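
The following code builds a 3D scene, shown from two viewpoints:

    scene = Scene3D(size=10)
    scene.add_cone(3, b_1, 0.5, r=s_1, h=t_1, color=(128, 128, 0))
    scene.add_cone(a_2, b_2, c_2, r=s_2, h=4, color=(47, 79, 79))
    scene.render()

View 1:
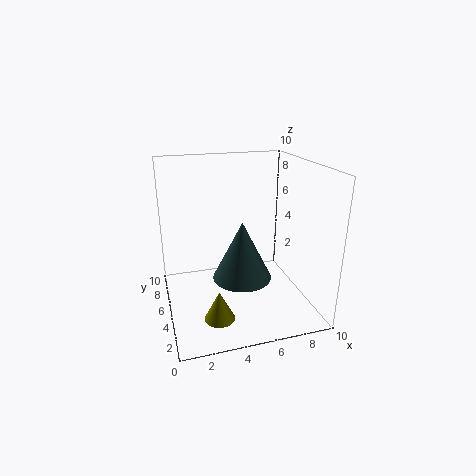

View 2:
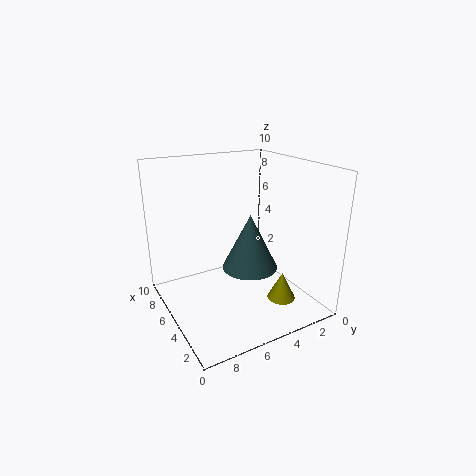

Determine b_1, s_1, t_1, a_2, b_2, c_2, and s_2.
b_1 = 2.5
s_1 = 1
t_1 = 2
a_2 = 5
b_2 = 4
c_2 = 2.5
s_2 = 2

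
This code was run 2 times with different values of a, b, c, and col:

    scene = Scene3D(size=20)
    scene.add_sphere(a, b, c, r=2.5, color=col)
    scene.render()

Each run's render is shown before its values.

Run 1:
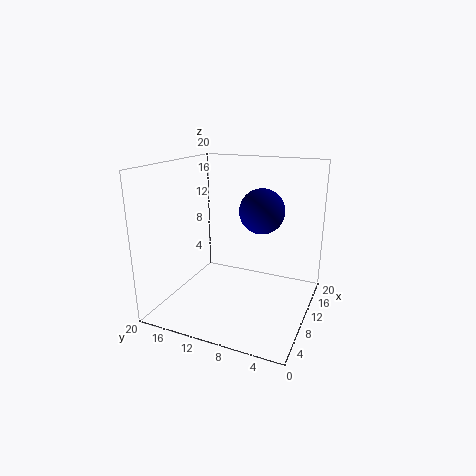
a = 4; b = 4.5; c = 16; col = 'navy'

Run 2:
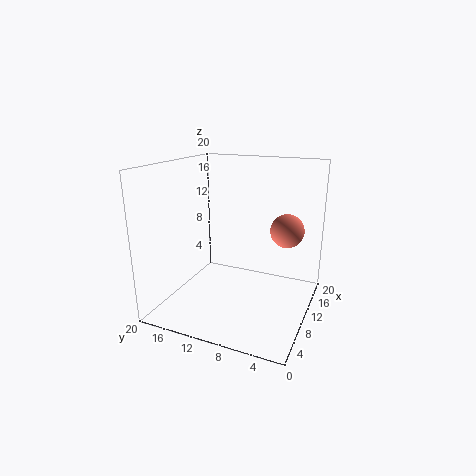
a = 15.5; b = 4.5; c = 10; col = 'salmon'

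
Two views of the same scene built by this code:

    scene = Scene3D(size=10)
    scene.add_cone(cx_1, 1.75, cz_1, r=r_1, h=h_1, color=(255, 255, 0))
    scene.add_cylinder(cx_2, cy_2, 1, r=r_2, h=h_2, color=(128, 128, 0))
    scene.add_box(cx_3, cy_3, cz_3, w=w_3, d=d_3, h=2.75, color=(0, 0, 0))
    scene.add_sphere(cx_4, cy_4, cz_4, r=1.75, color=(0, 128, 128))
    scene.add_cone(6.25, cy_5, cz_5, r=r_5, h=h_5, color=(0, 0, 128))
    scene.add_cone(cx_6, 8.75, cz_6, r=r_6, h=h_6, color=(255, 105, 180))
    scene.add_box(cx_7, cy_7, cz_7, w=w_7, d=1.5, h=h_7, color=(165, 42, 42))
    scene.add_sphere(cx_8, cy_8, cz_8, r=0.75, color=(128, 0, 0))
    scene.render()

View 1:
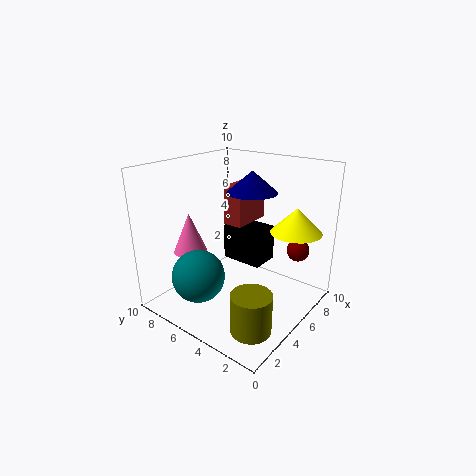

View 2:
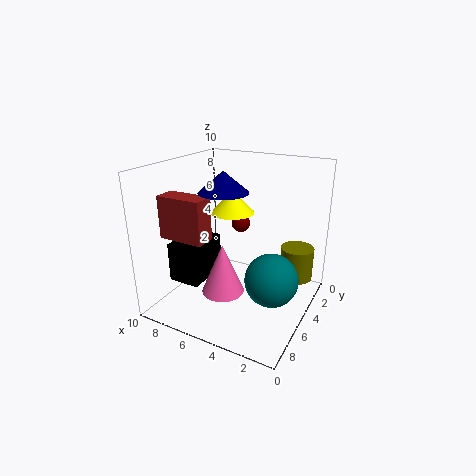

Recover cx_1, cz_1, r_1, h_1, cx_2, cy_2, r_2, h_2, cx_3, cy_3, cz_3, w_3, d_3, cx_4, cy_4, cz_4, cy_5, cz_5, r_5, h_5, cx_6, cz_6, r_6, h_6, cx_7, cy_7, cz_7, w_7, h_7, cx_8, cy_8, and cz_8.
cx_1 = 7.25; cz_1 = 5.5; r_1 = 1.75; h_1 = 1.75; cx_2 = 1.75; cy_2 = 1.5; r_2 = 1.25; h_2 = 2.5; cx_3 = 6.75; cy_3 = 4.5; cz_3 = 2; w_3 = 2.25; d_3 = 3.25; cx_4 = 2; cy_4 = 6; cz_4 = 3; cy_5 = 4.75; cz_5 = 8; r_5 = 1.75; h_5 = 1.5; cx_6 = 4; cz_6 = 3.25; r_6 = 1.25; h_6 = 3; cx_7 = 6.5; cy_7 = 6; cz_7 = 5; w_7 = 3.25; h_7 = 3; cx_8 = 6.75; cy_8 = 1.25; cz_8 = 4.5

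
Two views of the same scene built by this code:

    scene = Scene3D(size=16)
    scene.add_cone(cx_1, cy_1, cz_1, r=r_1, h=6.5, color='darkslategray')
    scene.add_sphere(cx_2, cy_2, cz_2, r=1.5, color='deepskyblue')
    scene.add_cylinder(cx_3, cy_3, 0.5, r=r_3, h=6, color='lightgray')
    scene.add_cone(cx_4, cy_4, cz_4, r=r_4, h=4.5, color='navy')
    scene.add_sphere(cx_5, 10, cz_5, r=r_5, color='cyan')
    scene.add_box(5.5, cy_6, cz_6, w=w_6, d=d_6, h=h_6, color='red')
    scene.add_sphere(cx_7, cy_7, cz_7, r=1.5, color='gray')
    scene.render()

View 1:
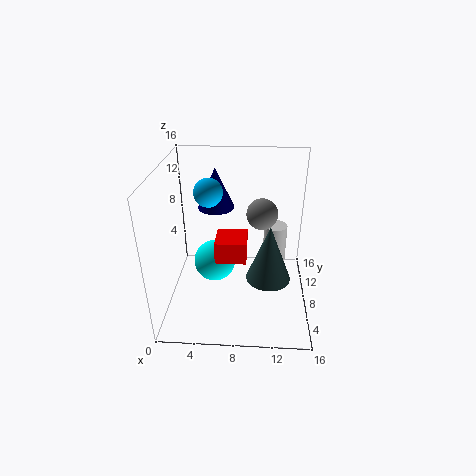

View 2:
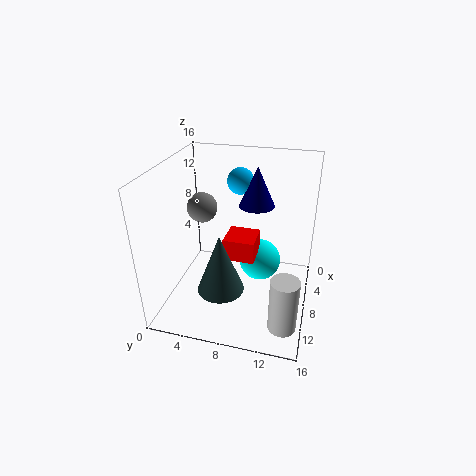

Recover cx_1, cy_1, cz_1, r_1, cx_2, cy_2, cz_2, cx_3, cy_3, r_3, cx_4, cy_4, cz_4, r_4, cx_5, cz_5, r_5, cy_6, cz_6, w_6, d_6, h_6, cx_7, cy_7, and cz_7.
cx_1 = 11.5
cy_1 = 7
cz_1 = 3.5
r_1 = 2.5
cx_2 = 5
cy_2 = 7.5
cz_2 = 13.5
cx_3 = 12.5
cy_3 = 14
r_3 = 1.5
cx_4 = 5.5
cy_4 = 9.5
cz_4 = 11
r_4 = 2
cx_5 = 5
cz_5 = 3.5
r_5 = 2.5
cy_6 = 6.5
cz_6 = 5.5
w_6 = 3.5
d_6 = 3.5
h_6 = 2.5
cx_7 = 10.5
cy_7 = 5
cz_7 = 12.5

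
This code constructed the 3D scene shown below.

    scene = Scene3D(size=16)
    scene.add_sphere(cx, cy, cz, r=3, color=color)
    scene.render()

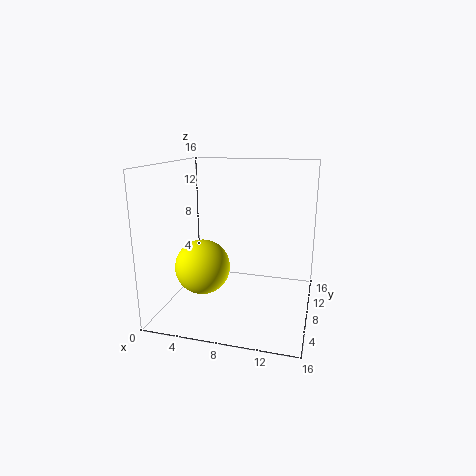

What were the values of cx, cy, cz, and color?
cx = 4.5, cy = 6, cz = 5, color = 'yellow'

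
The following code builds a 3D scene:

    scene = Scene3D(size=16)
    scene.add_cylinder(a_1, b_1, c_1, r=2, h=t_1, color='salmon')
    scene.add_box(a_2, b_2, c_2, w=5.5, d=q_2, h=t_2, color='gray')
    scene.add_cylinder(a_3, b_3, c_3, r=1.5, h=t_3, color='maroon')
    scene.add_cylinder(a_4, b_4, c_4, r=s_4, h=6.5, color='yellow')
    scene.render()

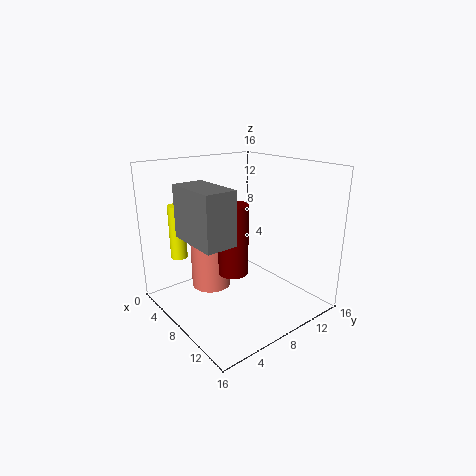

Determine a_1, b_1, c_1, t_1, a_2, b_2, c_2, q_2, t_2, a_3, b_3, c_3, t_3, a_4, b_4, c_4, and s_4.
a_1 = 8.5, b_1 = 4, c_1 = 4, t_1 = 7.5, a_2 = 8, b_2 = 0.5, c_2 = 10, q_2 = 3, t_2 = 5, a_3 = 11, b_3 = 5, c_3 = 6, t_3 = 7, a_4 = 1.5, b_4 = 4, c_4 = 4.5, s_4 = 1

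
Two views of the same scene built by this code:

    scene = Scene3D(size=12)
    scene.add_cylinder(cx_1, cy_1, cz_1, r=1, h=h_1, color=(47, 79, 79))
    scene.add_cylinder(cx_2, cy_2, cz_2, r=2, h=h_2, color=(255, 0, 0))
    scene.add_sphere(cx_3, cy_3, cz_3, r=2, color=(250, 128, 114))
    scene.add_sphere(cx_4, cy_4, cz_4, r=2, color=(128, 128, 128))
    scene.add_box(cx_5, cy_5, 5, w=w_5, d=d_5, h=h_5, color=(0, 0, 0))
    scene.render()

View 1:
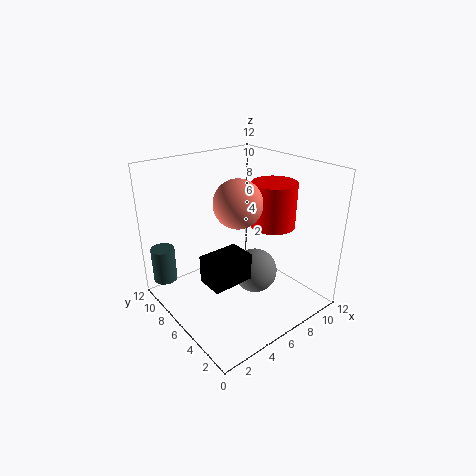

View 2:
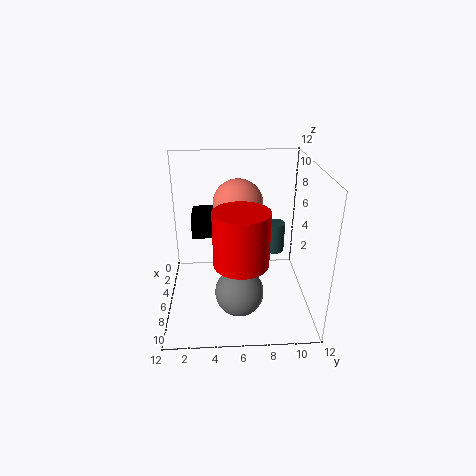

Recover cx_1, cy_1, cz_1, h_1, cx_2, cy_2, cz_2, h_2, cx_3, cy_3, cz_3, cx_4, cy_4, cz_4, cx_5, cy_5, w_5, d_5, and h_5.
cx_1 = 1; cy_1 = 10; cz_1 = 2; h_1 = 3; cx_2 = 10; cy_2 = 6; cz_2 = 6; h_2 = 4; cx_3 = 6; cy_3 = 6; cz_3 = 9; cx_4 = 8; cy_4 = 6; cz_4 = 2; cx_5 = 1; cy_5 = 2; w_5 = 3; d_5 = 2; h_5 = 2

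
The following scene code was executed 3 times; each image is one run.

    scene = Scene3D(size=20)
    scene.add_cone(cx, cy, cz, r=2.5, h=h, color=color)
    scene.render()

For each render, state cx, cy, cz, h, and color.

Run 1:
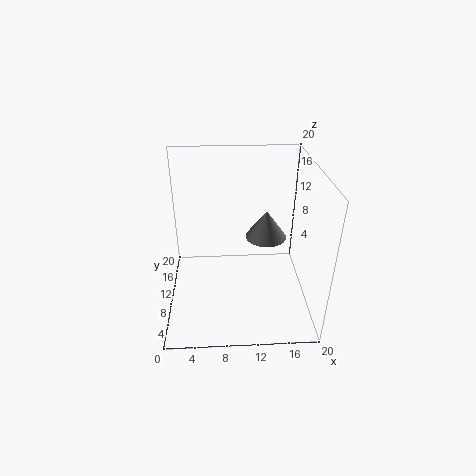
cx = 13.25, cy = 6.25, cz = 12.5, h = 3.5, color = 'gray'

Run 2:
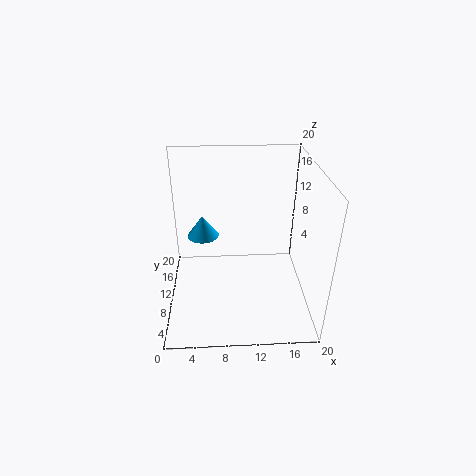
cx = 4.75, cy = 16.75, cz = 6.5, h = 3.5, color = 'deepskyblue'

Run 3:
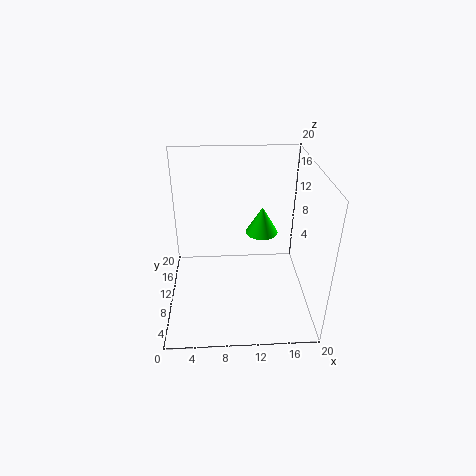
cx = 14, cy = 15.25, cz = 7.75, h = 4.25, color = 'lime'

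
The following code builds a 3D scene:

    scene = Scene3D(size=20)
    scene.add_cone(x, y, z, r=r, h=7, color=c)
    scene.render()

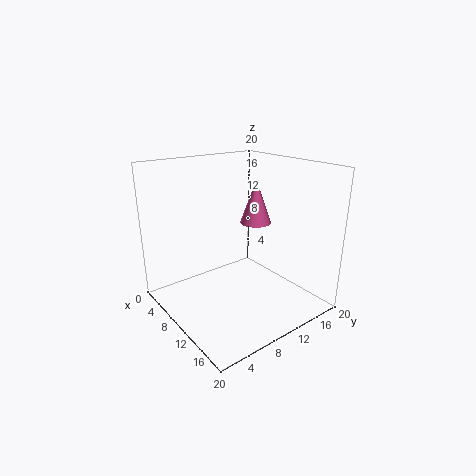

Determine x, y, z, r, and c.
x = 5.5; y = 17; z = 9.5; r = 2.5; c = 'hotpink'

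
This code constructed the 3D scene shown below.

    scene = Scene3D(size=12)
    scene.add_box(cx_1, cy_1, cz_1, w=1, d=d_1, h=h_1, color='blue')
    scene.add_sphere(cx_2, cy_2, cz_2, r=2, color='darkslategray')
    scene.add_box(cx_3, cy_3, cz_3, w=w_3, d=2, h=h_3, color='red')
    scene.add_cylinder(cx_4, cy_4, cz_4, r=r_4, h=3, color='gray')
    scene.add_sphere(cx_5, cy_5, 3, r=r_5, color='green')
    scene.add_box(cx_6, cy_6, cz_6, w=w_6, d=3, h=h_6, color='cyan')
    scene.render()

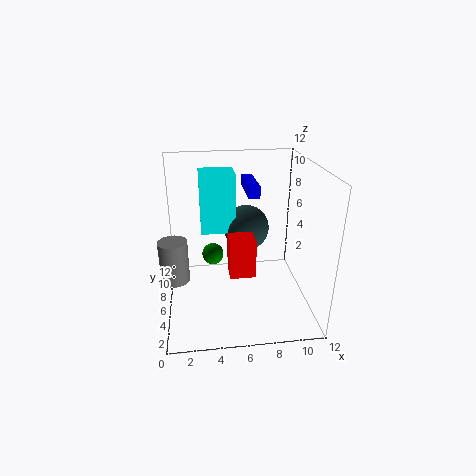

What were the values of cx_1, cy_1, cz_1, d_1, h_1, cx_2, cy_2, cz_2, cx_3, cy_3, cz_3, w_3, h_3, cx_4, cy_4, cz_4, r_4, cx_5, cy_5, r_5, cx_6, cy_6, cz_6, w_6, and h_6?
cx_1 = 7, cy_1 = 7, cz_1 = 9, d_1 = 4, h_1 = 1, cx_2 = 7, cy_2 = 8, cz_2 = 6, cx_3 = 5, cy_3 = 3, cz_3 = 4, w_3 = 2, h_3 = 3, cx_4 = 1, cy_4 = 2, cz_4 = 5, r_4 = 1, cx_5 = 4, cy_5 = 9, r_5 = 1, cx_6 = 3, cy_6 = 7, cz_6 = 6, w_6 = 3, h_6 = 5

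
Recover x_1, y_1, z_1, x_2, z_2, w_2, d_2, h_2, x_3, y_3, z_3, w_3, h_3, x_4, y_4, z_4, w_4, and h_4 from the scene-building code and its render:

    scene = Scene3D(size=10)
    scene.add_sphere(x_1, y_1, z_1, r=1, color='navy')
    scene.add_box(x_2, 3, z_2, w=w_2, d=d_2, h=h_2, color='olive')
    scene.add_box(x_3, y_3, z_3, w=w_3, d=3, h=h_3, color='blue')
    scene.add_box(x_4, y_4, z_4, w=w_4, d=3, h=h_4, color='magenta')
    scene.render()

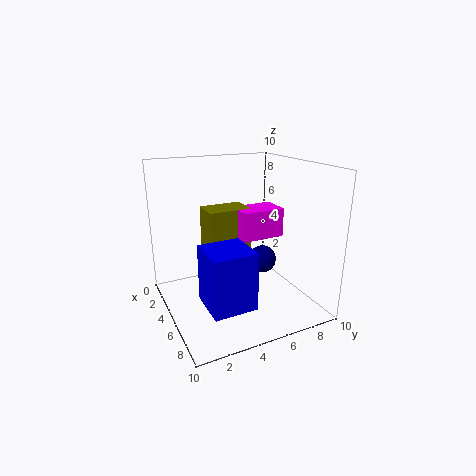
x_1 = 5; y_1 = 7; z_1 = 3; x_2 = 3; z_2 = 4; w_2 = 2; d_2 = 3; h_2 = 3; x_3 = 5; y_3 = 2; z_3 = 1; w_3 = 3; h_3 = 4; x_4 = 4; y_4 = 5; z_4 = 5; w_4 = 2; h_4 = 2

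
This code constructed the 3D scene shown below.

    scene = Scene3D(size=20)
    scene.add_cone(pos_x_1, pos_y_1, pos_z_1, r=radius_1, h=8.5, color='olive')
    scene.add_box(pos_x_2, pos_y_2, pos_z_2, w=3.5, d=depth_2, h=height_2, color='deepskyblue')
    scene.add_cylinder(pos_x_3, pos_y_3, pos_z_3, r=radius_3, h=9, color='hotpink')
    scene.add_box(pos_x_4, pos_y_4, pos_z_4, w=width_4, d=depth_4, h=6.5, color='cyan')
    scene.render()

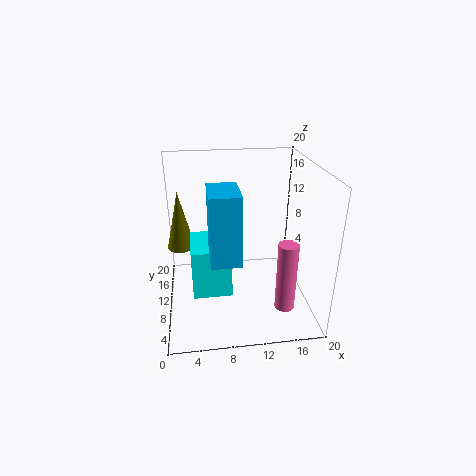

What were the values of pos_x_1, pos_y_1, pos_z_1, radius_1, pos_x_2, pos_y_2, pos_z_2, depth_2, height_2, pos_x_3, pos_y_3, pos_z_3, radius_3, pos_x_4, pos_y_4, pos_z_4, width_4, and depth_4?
pos_x_1 = 2, pos_y_1 = 13.75, pos_z_1 = 7.25, radius_1 = 2, pos_x_2 = 5.75, pos_y_2 = 1, pos_z_2 = 11, depth_2 = 5.25, height_2 = 8.25, pos_x_3 = 15, pos_y_3 = 2.75, pos_z_3 = 3.5, radius_3 = 1.25, pos_x_4 = 3.5, pos_y_4 = 4.5, pos_z_4 = 4.5, width_4 = 5, depth_4 = 6.25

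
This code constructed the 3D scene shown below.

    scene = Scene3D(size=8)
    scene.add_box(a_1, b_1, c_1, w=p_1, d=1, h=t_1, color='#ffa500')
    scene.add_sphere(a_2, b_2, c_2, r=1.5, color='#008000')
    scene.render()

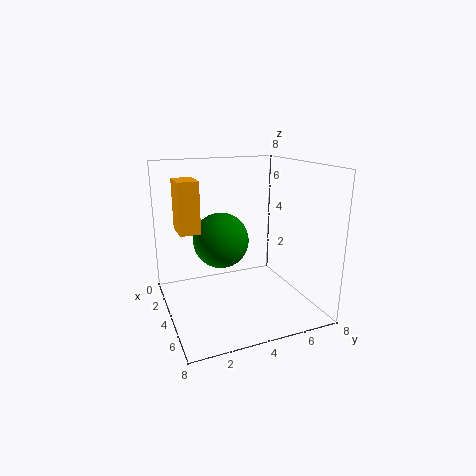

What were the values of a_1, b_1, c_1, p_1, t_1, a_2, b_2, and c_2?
a_1 = 4; b_1 = 0.5; c_1 = 5; p_1 = 1.5; t_1 = 2.5; a_2 = 4; b_2 = 3; c_2 = 4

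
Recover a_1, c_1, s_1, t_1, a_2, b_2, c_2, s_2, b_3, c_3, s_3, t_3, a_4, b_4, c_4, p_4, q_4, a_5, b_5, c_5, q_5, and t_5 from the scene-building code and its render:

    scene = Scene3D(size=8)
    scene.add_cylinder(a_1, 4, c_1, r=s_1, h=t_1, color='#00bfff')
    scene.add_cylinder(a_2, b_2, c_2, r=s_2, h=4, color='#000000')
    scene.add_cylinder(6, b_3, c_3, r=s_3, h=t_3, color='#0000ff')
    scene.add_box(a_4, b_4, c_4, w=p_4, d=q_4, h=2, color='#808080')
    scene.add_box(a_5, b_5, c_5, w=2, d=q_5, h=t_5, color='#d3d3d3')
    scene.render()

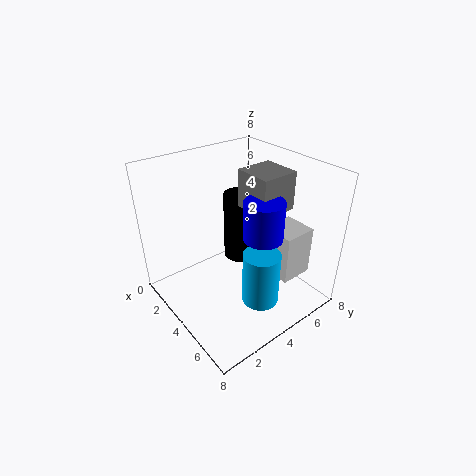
a_1 = 6
c_1 = 1
s_1 = 1
t_1 = 3
a_2 = 3
b_2 = 5
c_2 = 2
s_2 = 1
b_3 = 4
c_3 = 5
s_3 = 1
t_3 = 2
a_4 = 4
b_4 = 4
c_4 = 6
p_4 = 2
q_4 = 2
a_5 = 4
b_5 = 6
c_5 = 1
q_5 = 2
t_5 = 3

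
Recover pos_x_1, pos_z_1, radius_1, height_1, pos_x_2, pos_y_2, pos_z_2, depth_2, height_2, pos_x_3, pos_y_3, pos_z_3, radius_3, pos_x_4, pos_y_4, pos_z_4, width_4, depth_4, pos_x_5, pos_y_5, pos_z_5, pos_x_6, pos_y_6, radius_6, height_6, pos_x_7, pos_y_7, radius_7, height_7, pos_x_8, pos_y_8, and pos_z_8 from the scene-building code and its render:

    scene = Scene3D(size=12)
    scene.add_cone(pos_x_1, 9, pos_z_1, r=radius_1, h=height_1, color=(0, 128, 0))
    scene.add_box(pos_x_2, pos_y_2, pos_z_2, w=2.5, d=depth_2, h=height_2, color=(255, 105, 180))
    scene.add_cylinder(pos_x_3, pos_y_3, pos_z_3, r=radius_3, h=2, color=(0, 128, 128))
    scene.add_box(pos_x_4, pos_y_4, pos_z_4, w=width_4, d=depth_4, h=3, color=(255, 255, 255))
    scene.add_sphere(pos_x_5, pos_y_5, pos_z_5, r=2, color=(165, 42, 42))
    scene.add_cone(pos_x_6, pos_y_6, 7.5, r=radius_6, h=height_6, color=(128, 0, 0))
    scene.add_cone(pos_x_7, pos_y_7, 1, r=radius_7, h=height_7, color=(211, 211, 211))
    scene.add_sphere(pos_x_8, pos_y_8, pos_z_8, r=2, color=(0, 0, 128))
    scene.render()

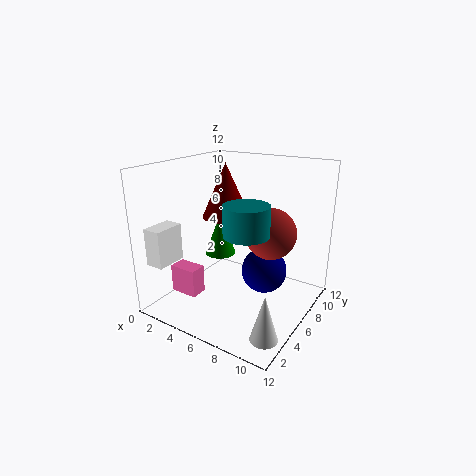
pos_x_1 = 2; pos_z_1 = 2.5; radius_1 = 1.5; height_1 = 4; pos_x_2 = 0.5; pos_y_2 = 3.5; pos_z_2 = 0.5; depth_2 = 1.5; height_2 = 2.5; pos_x_3 = 9.5; pos_y_3 = 1.5; pos_z_3 = 8.5; radius_3 = 1.5; pos_x_4 = 1; pos_y_4 = 0.5; pos_z_4 = 4.5; width_4 = 1.5; depth_4 = 2.5; pos_x_5 = 9; pos_y_5 = 6; pos_z_5 = 7; pos_x_6 = 4.5; pos_y_6 = 6.5; radius_6 = 2; height_6 = 4.5; pos_x_7 = 11; pos_y_7 = 1.5; radius_7 = 1; height_7 = 3.5; pos_x_8 = 7.5; pos_y_8 = 8; pos_z_8 = 2.5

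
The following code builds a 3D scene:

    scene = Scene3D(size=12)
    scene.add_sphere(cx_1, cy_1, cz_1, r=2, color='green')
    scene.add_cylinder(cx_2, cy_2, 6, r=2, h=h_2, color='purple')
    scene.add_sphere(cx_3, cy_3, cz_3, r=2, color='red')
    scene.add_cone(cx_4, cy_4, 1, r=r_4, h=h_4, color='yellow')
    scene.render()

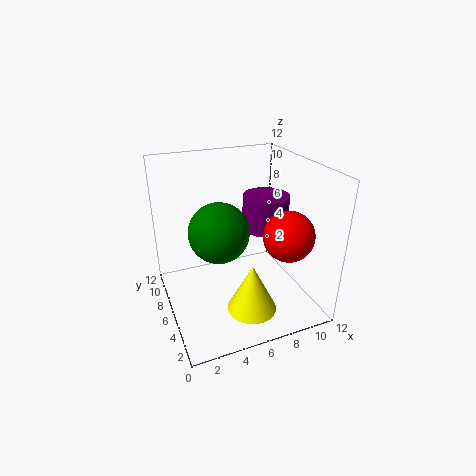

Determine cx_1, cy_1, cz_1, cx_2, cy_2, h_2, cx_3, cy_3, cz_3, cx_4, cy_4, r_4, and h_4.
cx_1 = 3, cy_1 = 2, cz_1 = 9, cx_2 = 9, cy_2 = 7, h_2 = 3, cx_3 = 9, cy_3 = 3, cz_3 = 7, cx_4 = 6, cy_4 = 3, r_4 = 2, h_4 = 4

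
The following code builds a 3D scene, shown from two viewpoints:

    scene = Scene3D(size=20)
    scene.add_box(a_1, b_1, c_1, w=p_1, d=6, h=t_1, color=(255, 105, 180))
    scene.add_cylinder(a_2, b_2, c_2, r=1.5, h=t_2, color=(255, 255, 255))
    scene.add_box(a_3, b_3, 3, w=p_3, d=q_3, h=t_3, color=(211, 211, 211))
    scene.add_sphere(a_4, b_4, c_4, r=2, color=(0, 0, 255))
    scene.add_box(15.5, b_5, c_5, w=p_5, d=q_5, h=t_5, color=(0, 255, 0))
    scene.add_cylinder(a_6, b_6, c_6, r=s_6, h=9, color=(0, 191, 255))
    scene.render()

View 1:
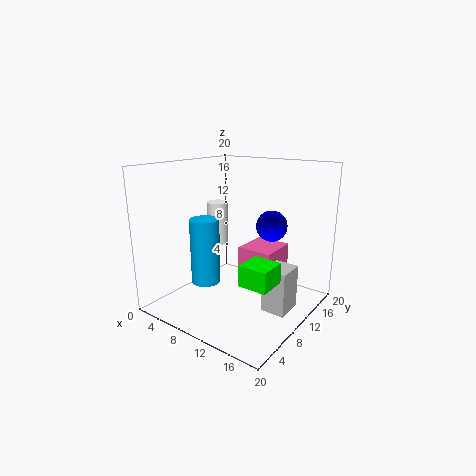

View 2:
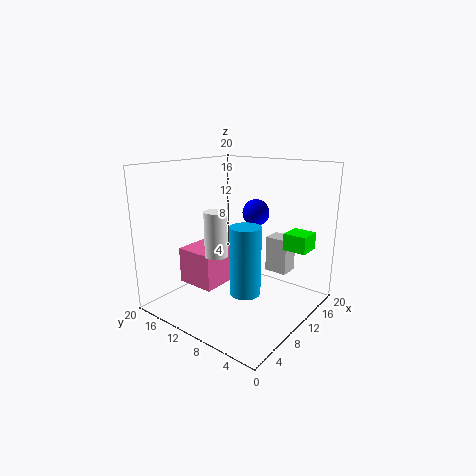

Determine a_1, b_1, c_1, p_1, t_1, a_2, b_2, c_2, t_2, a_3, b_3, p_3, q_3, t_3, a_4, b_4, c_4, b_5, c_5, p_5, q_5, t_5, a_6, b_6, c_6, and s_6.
a_1 = 7.5
b_1 = 13.5
c_1 = 1.5
p_1 = 5.5
t_1 = 5.5
a_2 = 6
b_2 = 10.5
c_2 = 8.5
t_2 = 6
a_3 = 16.5
b_3 = 6
p_3 = 3
q_3 = 3.5
t_3 = 5.5
a_4 = 15
b_4 = 10.5
c_4 = 12.5
b_5 = 2.5
c_5 = 7.5
p_5 = 3.5
q_5 = 3.5
t_5 = 2.5
a_6 = 7
b_6 = 6.5
c_6 = 4
s_6 = 2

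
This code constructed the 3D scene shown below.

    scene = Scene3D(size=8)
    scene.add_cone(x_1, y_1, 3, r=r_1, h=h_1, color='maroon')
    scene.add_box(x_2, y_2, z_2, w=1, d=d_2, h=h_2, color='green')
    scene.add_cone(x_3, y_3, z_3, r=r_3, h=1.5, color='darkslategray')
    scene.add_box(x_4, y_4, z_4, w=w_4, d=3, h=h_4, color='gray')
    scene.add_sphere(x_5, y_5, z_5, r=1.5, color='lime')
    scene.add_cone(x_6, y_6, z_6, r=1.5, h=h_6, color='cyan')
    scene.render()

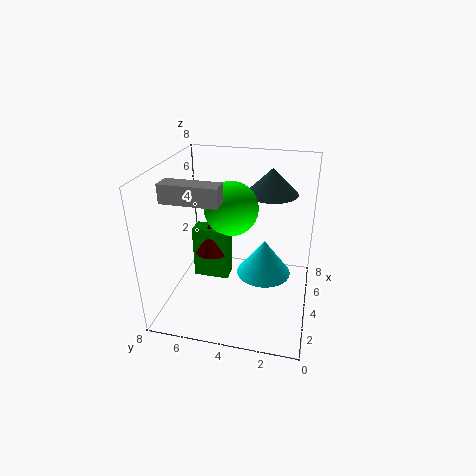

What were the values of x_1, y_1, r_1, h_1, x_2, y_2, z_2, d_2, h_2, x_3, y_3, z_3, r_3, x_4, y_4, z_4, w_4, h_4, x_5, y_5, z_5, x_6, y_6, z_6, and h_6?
x_1 = 4
y_1 = 5.5
r_1 = 1
h_1 = 2
x_2 = 3.5
y_2 = 4.5
z_2 = 1.5
d_2 = 2
h_2 = 3
x_3 = 6
y_3 = 2.5
z_3 = 6
r_3 = 1.5
x_4 = 2
y_4 = 4.5
z_4 = 6.5
w_4 = 1
h_4 = 1
x_5 = 4.5
y_5 = 4.5
z_5 = 5.5
x_6 = 4
y_6 = 2.5
z_6 = 2
h_6 = 2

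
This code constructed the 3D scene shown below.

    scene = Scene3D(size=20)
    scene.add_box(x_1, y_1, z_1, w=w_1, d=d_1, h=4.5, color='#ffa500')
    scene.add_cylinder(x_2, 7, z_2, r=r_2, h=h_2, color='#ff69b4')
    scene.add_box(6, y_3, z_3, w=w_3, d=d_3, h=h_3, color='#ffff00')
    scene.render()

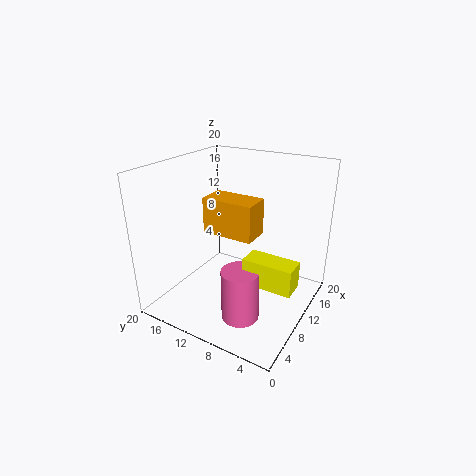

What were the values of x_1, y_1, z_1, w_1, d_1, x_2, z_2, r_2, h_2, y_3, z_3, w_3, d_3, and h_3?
x_1 = 5; y_1 = 5.5; z_1 = 12.5; w_1 = 3.5; d_1 = 6.5; x_2 = 5.5; z_2 = 1; r_2 = 2.5; h_2 = 7; y_3 = 0.5; z_3 = 6; w_3 = 3; d_3 = 6.5; h_3 = 3.5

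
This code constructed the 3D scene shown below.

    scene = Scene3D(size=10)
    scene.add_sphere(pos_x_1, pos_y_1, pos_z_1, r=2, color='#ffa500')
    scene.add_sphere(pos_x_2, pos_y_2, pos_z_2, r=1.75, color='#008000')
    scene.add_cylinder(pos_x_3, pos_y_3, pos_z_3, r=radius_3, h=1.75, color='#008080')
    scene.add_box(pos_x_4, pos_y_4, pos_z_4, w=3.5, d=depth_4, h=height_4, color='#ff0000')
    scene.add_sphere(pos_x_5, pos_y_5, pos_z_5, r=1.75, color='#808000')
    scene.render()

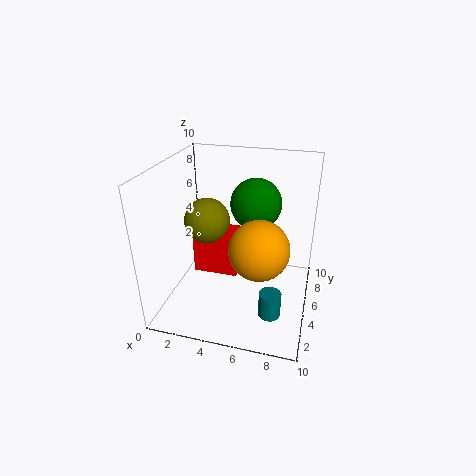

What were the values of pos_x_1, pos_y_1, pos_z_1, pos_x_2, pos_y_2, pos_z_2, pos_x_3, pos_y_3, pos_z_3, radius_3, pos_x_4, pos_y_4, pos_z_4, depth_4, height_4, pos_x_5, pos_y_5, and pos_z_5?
pos_x_1 = 6.75
pos_y_1 = 3.75
pos_z_1 = 5
pos_x_2 = 6
pos_y_2 = 6
pos_z_2 = 7.25
pos_x_3 = 7.75
pos_y_3 = 3
pos_z_3 = 0.5
radius_3 = 0.75
pos_x_4 = 1
pos_y_4 = 6.25
pos_z_4 = 0.75
depth_4 = 2.5
height_4 = 3.25
pos_x_5 = 2
pos_y_5 = 7
pos_z_5 = 5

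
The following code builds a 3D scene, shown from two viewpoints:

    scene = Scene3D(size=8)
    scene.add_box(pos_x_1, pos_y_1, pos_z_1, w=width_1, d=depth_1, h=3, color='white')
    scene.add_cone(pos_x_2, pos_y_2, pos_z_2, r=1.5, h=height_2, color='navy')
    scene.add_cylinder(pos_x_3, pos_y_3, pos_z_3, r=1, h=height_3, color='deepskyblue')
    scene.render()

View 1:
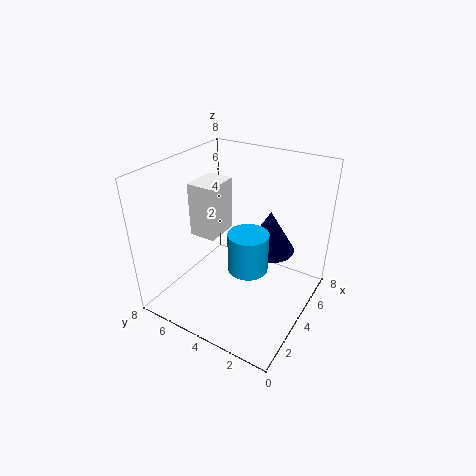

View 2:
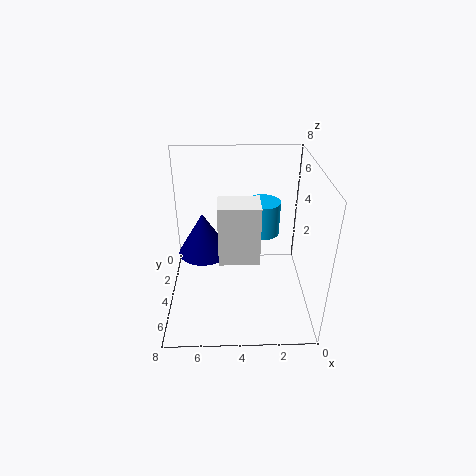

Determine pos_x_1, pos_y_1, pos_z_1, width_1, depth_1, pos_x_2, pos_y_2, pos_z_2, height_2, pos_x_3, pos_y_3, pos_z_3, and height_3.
pos_x_1 = 3
pos_y_1 = 5
pos_z_1 = 4
width_1 = 2
depth_1 = 1.5
pos_x_2 = 6
pos_y_2 = 3
pos_z_2 = 2.5
height_2 = 2.5
pos_x_3 = 2.5
pos_y_3 = 2.5
pos_z_3 = 3.5
height_3 = 2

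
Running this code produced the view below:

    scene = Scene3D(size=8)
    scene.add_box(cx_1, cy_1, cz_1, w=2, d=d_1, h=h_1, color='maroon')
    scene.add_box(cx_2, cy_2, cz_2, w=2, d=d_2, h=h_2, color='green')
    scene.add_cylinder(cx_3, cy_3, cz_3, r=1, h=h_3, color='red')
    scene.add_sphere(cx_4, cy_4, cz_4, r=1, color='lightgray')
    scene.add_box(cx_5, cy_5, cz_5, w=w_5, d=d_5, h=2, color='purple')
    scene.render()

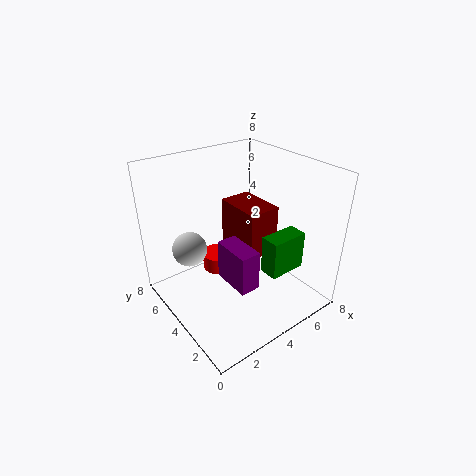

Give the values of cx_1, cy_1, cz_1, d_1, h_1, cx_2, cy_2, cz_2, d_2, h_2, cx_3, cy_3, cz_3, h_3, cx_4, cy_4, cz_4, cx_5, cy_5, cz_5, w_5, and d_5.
cx_1 = 5, cy_1 = 4, cz_1 = 2, d_1 = 3, h_1 = 3, cx_2 = 4, cy_2 = 1, cz_2 = 3, d_2 = 1, h_2 = 2, cx_3 = 4, cy_3 = 6, cz_3 = 1, h_3 = 1, cx_4 = 2, cy_4 = 6, cz_4 = 3, cx_5 = 2, cy_5 = 1, cz_5 = 3, w_5 = 1, d_5 = 2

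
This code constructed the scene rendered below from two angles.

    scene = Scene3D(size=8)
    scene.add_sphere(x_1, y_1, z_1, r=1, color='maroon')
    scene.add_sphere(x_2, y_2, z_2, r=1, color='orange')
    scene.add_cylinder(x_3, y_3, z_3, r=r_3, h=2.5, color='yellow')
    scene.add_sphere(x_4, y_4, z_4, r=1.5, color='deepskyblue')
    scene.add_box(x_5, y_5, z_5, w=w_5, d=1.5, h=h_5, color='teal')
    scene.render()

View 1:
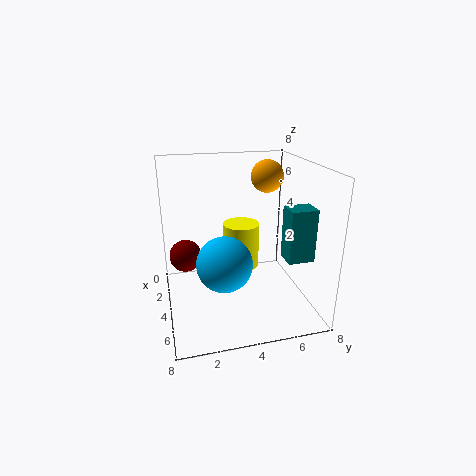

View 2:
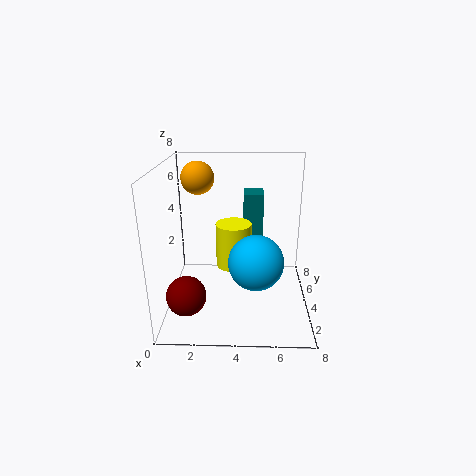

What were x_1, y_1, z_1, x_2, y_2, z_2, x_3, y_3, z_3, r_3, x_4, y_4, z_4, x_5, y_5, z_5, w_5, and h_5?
x_1 = 1.5
y_1 = 1.25
z_1 = 2
x_2 = 1.5
y_2 = 6.5
z_2 = 6.75
x_3 = 3.75
y_3 = 4.25
z_3 = 2.25
r_3 = 1
x_4 = 5
y_4 = 3
z_4 = 3
x_5 = 4.25
y_5 = 6.5
z_5 = 2.75
w_5 = 1.25
h_5 = 3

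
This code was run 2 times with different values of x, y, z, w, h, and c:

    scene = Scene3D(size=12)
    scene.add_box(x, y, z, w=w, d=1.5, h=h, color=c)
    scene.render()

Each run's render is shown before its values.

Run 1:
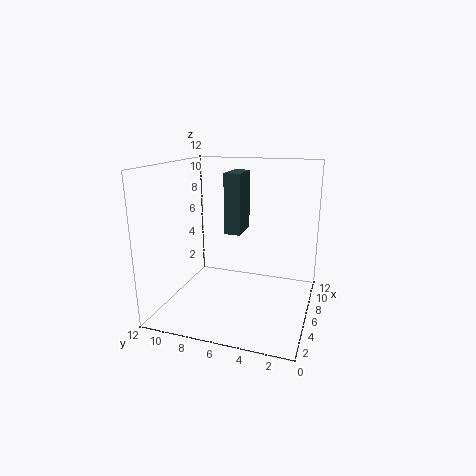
x = 8, y = 6.5, z = 5.5, w = 3, h = 5.5, c = 'darkslategray'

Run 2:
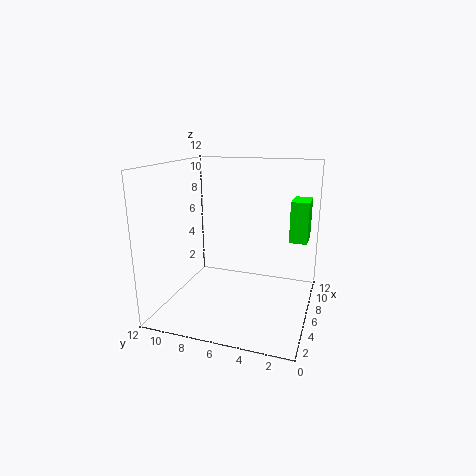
x = 7.5, y = 0.5, z = 5.5, w = 2.5, h = 3.5, c = 'lime'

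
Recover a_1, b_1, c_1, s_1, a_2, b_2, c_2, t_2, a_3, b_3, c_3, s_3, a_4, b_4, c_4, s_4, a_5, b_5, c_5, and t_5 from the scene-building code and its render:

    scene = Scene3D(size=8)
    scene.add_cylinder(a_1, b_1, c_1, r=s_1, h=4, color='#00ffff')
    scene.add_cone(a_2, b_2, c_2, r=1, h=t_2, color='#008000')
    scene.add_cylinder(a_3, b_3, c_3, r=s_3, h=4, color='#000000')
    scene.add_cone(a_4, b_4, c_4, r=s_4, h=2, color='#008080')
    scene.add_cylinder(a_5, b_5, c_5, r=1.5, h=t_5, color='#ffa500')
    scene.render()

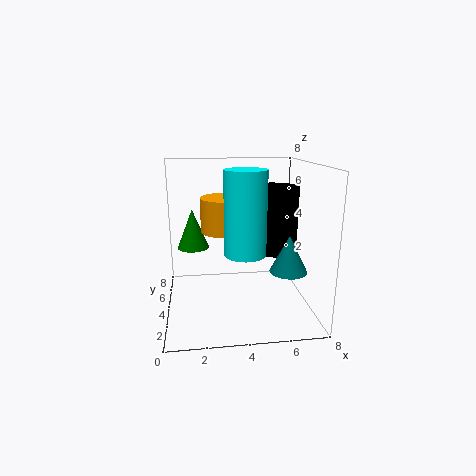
a_1 = 4; b_1 = 1.5; c_1 = 4; s_1 = 1; a_2 = 1.5; b_2 = 7; c_2 = 2.5; t_2 = 2.5; a_3 = 6.5; b_3 = 6; c_3 = 2.5; s_3 = 1.5; a_4 = 6.5; b_4 = 2.5; c_4 = 2.5; s_4 = 1; a_5 = 3.5; b_5 = 5.5; c_5 = 4; t_5 = 2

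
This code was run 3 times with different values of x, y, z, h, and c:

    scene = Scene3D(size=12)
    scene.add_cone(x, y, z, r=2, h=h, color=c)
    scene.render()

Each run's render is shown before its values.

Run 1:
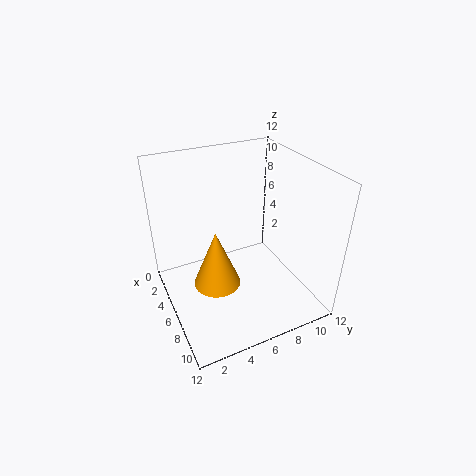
x = 6, y = 4, z = 2, h = 5, c = 'orange'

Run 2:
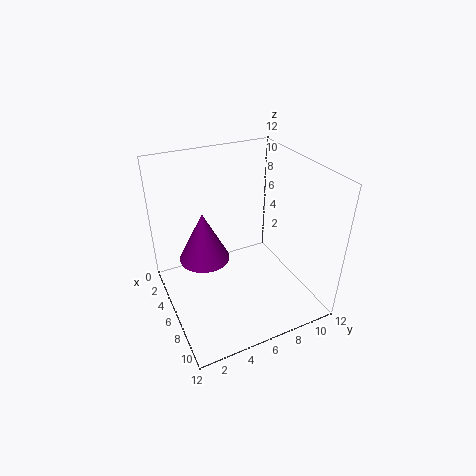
x = 6, y = 3, z = 5, h = 4, c = 'purple'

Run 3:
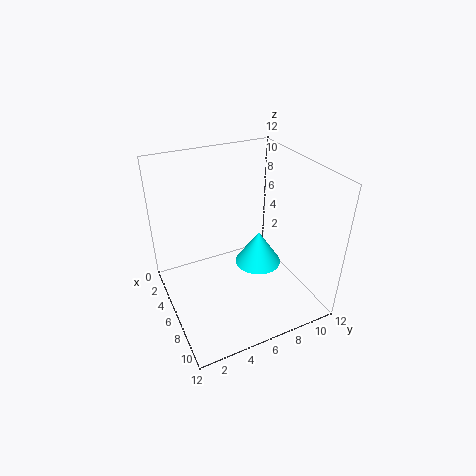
x = 6, y = 8, z = 3, h = 3, c = 'cyan'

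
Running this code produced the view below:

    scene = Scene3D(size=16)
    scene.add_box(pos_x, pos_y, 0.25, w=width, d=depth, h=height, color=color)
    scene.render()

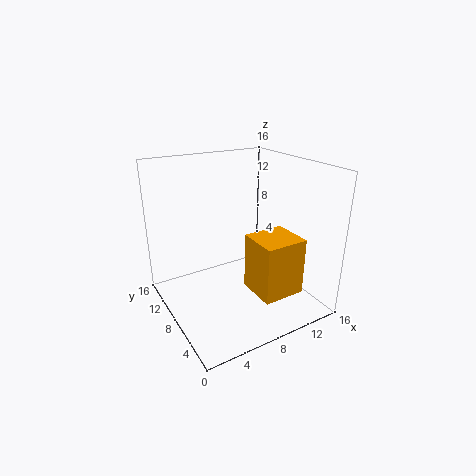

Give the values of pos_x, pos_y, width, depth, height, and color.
pos_x = 10
pos_y = 4.75
width = 5.25
depth = 5
height = 7
color = 'orange'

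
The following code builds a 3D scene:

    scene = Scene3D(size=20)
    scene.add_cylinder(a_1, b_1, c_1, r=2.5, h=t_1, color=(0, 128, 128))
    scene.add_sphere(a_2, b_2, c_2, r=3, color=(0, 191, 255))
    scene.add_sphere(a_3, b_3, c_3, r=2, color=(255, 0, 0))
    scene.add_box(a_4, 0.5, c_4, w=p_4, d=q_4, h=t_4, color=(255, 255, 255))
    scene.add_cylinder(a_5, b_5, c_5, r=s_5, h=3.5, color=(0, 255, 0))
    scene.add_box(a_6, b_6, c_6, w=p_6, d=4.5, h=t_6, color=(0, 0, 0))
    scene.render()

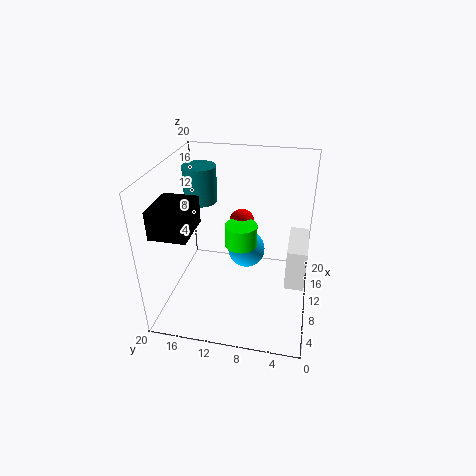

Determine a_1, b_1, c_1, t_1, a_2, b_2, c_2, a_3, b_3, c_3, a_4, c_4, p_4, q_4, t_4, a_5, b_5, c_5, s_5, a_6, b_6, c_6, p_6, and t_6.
a_1 = 15.5; b_1 = 17; c_1 = 12.5; t_1 = 5.5; a_2 = 16.5; b_2 = 10; c_2 = 4; a_3 = 17.5; b_3 = 11; c_3 = 8.5; a_4 = 5.5; c_4 = 6; p_4 = 6.5; q_4 = 2.5; t_4 = 5.5; a_5 = 14.5; b_5 = 10.5; c_5 = 6; s_5 = 2.5; a_6 = 1; b_6 = 14; c_6 = 14; p_6 = 5.5; t_6 = 3.5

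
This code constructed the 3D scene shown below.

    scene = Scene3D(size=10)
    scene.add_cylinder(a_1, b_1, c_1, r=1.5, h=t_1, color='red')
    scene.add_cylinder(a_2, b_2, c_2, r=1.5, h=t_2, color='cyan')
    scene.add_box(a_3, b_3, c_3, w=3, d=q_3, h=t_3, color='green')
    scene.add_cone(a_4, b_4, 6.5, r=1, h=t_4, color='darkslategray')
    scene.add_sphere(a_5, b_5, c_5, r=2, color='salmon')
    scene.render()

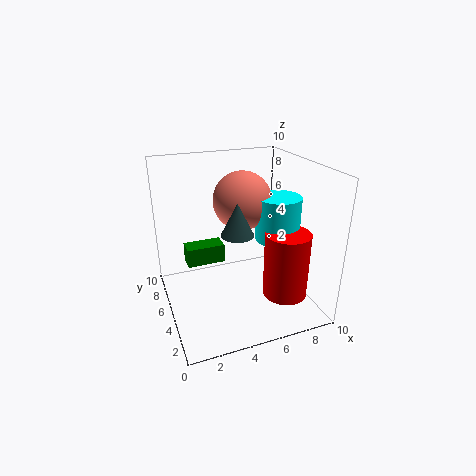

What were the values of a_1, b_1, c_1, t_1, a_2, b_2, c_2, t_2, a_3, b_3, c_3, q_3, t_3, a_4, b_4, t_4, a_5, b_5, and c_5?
a_1 = 7.5
b_1 = 2.5
c_1 = 1.5
t_1 = 4.5
a_2 = 7.5
b_2 = 4
c_2 = 5
t_2 = 3
a_3 = 2
b_3 = 8
c_3 = 1.5
q_3 = 1.5
t_3 = 1.5
a_4 = 4
b_4 = 2.5
t_4 = 2
a_5 = 5.5
b_5 = 5.5
c_5 = 7.5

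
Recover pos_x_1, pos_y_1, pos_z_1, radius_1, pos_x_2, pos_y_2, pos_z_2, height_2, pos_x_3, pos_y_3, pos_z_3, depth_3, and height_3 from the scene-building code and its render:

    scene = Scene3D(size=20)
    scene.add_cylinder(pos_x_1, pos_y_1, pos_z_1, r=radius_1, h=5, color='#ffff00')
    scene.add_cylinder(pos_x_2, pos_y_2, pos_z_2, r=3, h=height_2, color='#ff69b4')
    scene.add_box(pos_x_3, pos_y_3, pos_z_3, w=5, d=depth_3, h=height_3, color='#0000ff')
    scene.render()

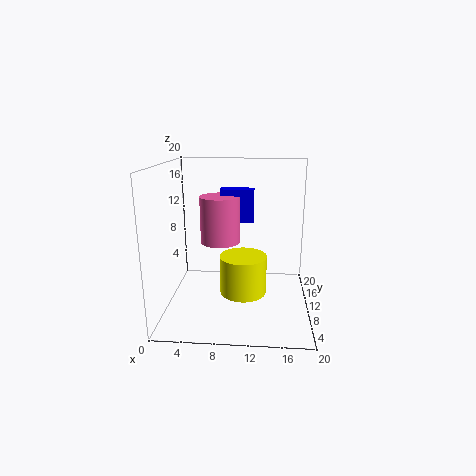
pos_x_1 = 11; pos_y_1 = 6; pos_z_1 = 4; radius_1 = 3; pos_x_2 = 7; pos_y_2 = 14; pos_z_2 = 8; height_2 = 7; pos_x_3 = 7; pos_y_3 = 14; pos_z_3 = 11; depth_3 = 2; height_3 = 5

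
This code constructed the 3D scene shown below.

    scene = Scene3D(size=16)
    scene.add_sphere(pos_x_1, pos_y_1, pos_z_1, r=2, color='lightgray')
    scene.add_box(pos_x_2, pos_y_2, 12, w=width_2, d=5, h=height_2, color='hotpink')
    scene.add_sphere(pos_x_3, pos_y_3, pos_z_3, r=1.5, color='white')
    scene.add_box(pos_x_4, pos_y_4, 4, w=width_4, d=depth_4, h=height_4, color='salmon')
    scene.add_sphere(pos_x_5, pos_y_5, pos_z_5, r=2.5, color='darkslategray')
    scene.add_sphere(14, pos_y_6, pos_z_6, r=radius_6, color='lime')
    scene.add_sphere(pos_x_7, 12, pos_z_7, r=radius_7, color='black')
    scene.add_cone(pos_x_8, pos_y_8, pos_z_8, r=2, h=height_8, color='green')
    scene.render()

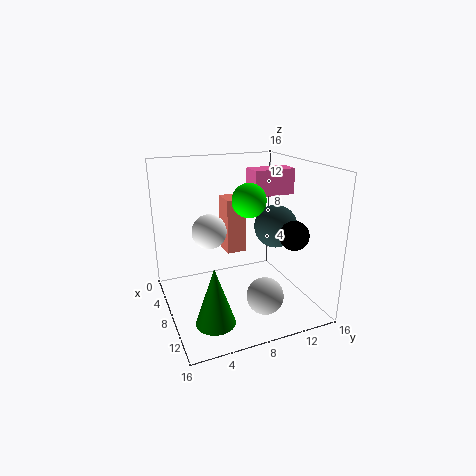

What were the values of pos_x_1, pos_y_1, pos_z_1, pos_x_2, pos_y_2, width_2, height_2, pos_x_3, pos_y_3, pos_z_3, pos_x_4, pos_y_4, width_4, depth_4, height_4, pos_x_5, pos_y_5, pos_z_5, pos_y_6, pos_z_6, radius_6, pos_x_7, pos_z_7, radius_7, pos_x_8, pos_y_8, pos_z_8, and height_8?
pos_x_1 = 12; pos_y_1 = 9.5; pos_z_1 = 2.5; pos_x_2 = 4.5; pos_y_2 = 10.5; width_2 = 2.5; height_2 = 3; pos_x_3 = 13.5; pos_y_3 = 3; pos_z_3 = 11.5; pos_x_4 = 0.5; pos_y_4 = 8.5; width_4 = 3; depth_4 = 2.5; height_4 = 7; pos_x_5 = 7.5; pos_y_5 = 13; pos_z_5 = 8.5; pos_y_6 = 6.5; pos_z_6 = 14; radius_6 = 1.5; pos_x_7 = 13; pos_z_7 = 9.5; radius_7 = 1.5; pos_x_8 = 13; pos_y_8 = 3.5; pos_z_8 = 1.5; height_8 = 6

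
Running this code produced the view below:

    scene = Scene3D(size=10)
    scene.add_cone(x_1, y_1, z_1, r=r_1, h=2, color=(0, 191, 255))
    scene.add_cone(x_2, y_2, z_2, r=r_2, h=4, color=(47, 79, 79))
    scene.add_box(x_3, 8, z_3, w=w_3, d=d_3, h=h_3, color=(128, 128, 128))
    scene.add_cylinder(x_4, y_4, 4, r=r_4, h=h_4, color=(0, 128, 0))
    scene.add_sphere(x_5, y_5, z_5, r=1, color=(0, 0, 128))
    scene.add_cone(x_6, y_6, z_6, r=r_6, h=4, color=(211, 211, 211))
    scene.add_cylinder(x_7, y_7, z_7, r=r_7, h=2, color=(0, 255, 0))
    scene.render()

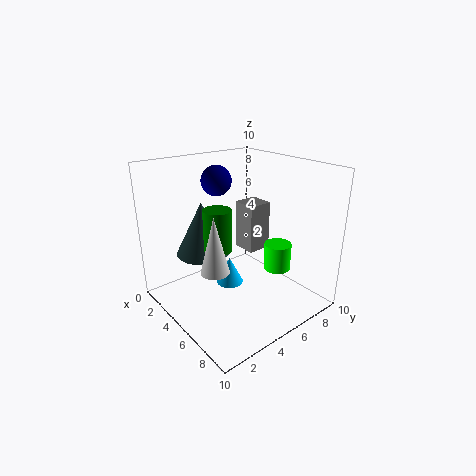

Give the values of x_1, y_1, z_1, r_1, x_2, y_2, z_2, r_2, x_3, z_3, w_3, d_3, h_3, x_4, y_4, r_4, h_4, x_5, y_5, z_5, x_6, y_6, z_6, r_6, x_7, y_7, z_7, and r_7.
x_1 = 4, y_1 = 5, z_1 = 1, r_1 = 1, x_2 = 2, y_2 = 4, z_2 = 3, r_2 = 2, x_3 = 1, z_3 = 2, w_3 = 2, d_3 = 2, h_3 = 4, x_4 = 4, y_4 = 4, r_4 = 1, h_4 = 3, x_5 = 4, y_5 = 4, z_5 = 9, x_6 = 5, y_6 = 3, z_6 = 3, r_6 = 1, x_7 = 6, y_7 = 8, z_7 = 2, r_7 = 1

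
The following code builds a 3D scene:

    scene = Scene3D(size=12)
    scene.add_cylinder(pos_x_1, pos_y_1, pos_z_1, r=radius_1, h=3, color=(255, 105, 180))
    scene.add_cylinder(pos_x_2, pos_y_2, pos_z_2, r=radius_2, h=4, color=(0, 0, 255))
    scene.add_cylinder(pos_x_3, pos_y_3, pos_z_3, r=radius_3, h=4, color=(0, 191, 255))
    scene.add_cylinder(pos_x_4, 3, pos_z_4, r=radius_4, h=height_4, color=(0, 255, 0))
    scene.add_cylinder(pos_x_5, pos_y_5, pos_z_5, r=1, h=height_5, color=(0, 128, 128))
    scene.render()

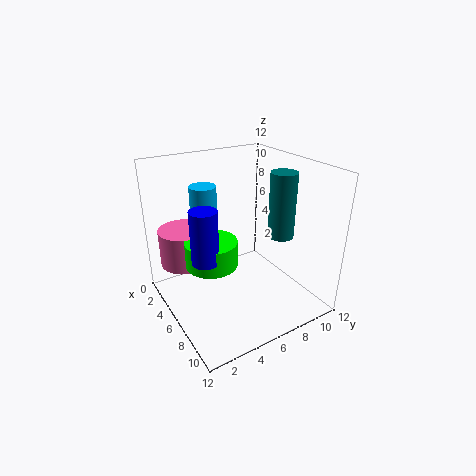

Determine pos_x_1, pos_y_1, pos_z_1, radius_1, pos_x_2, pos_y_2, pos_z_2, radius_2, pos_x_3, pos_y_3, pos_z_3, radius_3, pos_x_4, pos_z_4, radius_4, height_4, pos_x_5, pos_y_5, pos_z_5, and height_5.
pos_x_1 = 4; pos_y_1 = 2; pos_z_1 = 4; radius_1 = 2; pos_x_2 = 8; pos_y_2 = 2; pos_z_2 = 6; radius_2 = 1; pos_x_3 = 6; pos_y_3 = 3; pos_z_3 = 7; radius_3 = 1; pos_x_4 = 7; pos_z_4 = 5; radius_4 = 2; height_4 = 2; pos_x_5 = 9; pos_y_5 = 8; pos_z_5 = 7; height_5 = 5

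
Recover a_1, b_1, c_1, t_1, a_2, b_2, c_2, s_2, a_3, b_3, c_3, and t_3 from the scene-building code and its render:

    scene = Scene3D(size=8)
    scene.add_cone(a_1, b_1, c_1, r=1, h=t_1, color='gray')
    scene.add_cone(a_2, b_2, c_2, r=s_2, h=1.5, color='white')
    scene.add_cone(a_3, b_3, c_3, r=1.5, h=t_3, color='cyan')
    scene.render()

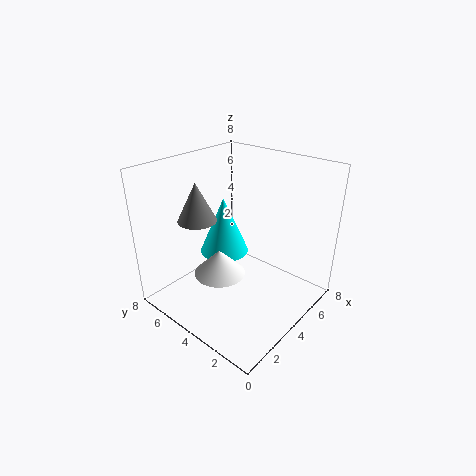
a_1 = 2, b_1 = 5, c_1 = 5.5, t_1 = 2, a_2 = 3.5, b_2 = 5, c_2 = 1.5, s_2 = 1.5, a_3 = 5, b_3 = 6, c_3 = 2, t_3 = 3.5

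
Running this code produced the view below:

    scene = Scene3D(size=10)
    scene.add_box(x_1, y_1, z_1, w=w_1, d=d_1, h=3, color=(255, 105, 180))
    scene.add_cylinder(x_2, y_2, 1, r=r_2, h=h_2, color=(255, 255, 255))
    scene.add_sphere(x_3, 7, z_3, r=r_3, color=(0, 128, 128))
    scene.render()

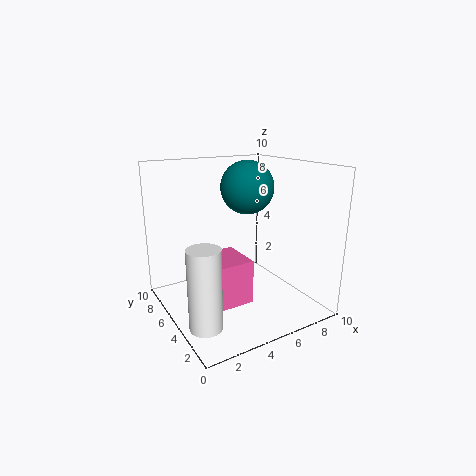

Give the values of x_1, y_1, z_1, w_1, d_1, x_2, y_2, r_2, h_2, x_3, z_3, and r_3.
x_1 = 2
y_1 = 3
z_1 = 1
w_1 = 3
d_1 = 3
x_2 = 1
y_2 = 2
r_2 = 1
h_2 = 5
x_3 = 7
z_3 = 8
r_3 = 2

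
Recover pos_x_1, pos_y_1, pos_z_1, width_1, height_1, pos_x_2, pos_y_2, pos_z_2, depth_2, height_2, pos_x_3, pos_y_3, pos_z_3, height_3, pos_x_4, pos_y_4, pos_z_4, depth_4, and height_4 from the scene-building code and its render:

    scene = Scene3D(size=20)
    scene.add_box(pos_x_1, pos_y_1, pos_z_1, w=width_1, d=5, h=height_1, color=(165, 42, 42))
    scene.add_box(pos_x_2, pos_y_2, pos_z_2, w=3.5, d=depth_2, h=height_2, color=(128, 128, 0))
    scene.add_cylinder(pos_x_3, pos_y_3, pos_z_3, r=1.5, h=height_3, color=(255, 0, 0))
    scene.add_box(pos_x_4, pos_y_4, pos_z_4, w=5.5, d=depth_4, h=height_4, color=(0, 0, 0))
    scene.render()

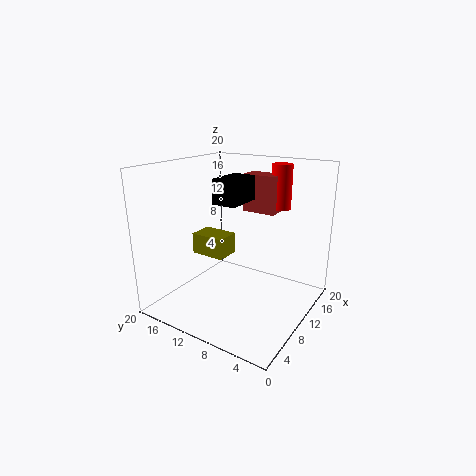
pos_x_1 = 14.5, pos_y_1 = 7, pos_z_1 = 12.5, width_1 = 3, height_1 = 5.5, pos_x_2 = 8, pos_y_2 = 11.5, pos_z_2 = 7, depth_2 = 5, height_2 = 3, pos_x_3 = 17, pos_y_3 = 7, pos_z_3 = 13, height_3 = 6.5, pos_x_4 = 9, pos_y_4 = 10, pos_z_4 = 14.5, depth_4 = 3.5, height_4 = 3.5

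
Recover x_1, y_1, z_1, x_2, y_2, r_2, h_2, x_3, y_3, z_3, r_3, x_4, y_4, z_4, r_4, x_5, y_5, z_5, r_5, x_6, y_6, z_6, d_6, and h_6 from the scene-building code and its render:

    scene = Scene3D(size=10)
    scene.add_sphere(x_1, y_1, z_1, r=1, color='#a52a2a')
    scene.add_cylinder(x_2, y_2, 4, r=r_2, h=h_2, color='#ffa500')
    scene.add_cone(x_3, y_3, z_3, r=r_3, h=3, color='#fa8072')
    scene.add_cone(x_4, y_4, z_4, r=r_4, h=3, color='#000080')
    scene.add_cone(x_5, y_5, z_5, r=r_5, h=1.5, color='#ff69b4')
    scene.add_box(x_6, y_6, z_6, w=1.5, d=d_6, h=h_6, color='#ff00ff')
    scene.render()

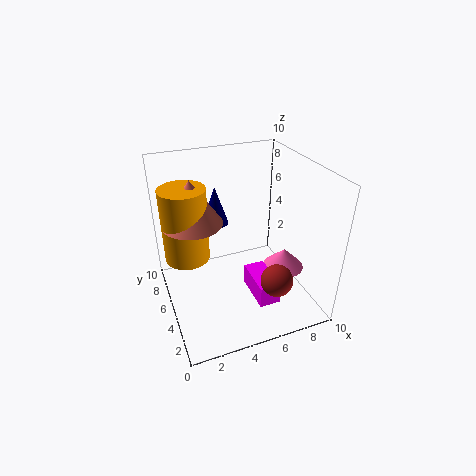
x_1 = 6; y_1 = 1; z_1 = 4; x_2 = 1.5; y_2 = 5.5; r_2 = 1.5; h_2 = 5; x_3 = 2; y_3 = 5.5; z_3 = 6.5; r_3 = 2; x_4 = 4.5; y_4 = 8.5; z_4 = 4.5; r_4 = 1; x_5 = 8.5; y_5 = 4.5; z_5 = 2; r_5 = 1.5; x_6 = 5.5; y_6 = 2; z_6 = 1; d_6 = 3; h_6 = 1.5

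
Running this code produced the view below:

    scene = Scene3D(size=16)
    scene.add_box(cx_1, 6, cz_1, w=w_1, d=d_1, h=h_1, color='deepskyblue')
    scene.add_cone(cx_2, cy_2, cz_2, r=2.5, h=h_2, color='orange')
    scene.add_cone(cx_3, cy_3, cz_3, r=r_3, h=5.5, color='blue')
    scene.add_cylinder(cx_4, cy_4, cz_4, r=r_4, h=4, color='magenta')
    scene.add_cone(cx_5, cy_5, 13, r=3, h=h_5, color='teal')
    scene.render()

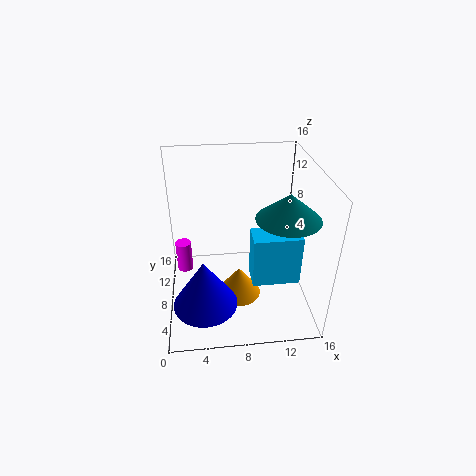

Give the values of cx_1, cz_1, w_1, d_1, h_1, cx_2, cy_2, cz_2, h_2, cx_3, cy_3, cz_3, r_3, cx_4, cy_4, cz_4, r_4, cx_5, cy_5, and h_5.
cx_1 = 9.5; cz_1 = 2.5; w_1 = 5.5; d_1 = 3; h_1 = 6; cx_2 = 8; cy_2 = 7; cz_2 = 1; h_2 = 3.5; cx_3 = 4; cy_3 = 4.5; cz_3 = 2; r_3 = 3.5; cx_4 = 1.5; cy_4 = 13; cz_4 = 0.5; r_4 = 1; cx_5 = 12; cy_5 = 3; h_5 = 2.5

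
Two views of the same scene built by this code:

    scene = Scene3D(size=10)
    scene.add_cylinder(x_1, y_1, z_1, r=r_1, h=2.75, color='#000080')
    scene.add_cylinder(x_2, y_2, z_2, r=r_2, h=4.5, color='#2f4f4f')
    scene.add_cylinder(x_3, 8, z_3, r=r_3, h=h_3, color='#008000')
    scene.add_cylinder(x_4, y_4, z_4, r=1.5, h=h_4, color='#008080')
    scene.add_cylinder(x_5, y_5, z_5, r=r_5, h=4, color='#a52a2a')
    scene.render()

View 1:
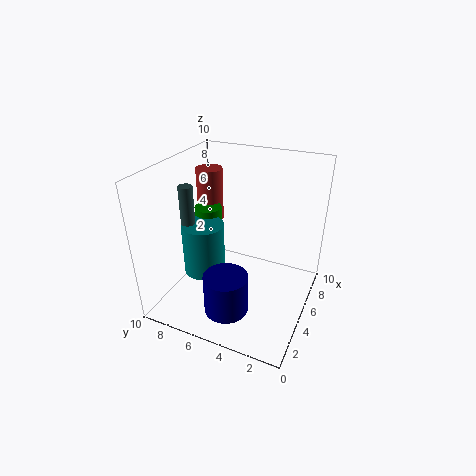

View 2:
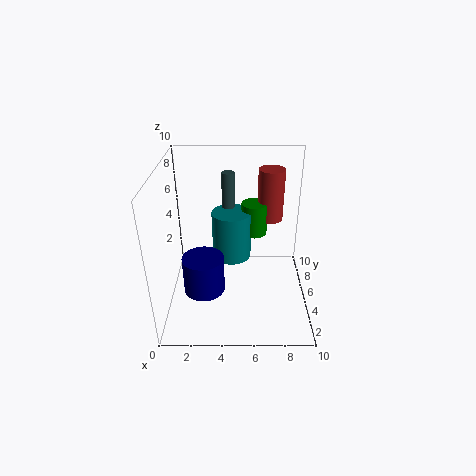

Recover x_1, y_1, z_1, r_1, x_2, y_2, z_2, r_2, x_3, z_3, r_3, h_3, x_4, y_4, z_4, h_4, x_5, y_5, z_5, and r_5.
x_1 = 2.5, y_1 = 4.75, z_1 = 0.75, r_1 = 1.5, x_2 = 4.25, y_2 = 8.5, z_2 = 4, r_2 = 0.5, x_3 = 6.25, z_3 = 3.75, r_3 = 1, h_3 = 2.5, x_4 = 4.5, y_4 = 7.5, z_4 = 2, h_4 = 3.75, x_5 = 7.5, y_5 = 8.5, z_5 = 4.75, r_5 = 1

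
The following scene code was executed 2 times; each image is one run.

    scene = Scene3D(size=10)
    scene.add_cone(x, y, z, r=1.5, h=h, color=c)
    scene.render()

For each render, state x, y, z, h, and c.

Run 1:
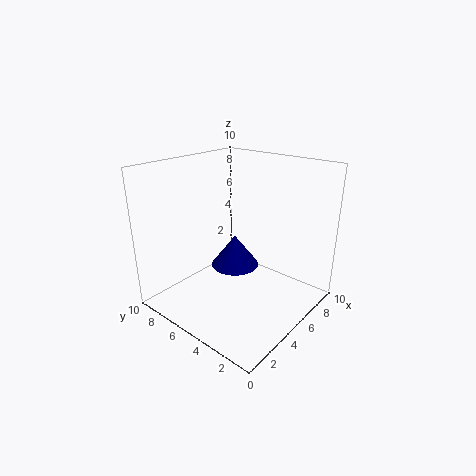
x = 3.5; y = 4; z = 4; h = 2; c = 'navy'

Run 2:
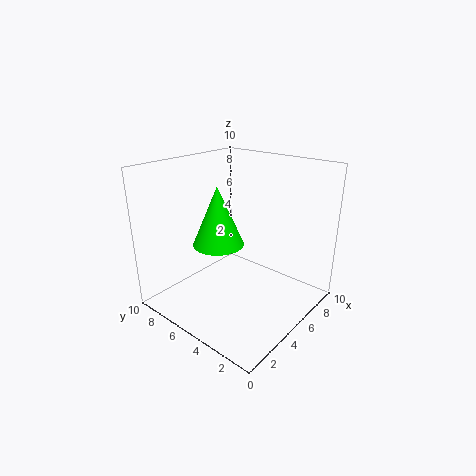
x = 2; y = 4; z = 6; h = 3.5; c = 'lime'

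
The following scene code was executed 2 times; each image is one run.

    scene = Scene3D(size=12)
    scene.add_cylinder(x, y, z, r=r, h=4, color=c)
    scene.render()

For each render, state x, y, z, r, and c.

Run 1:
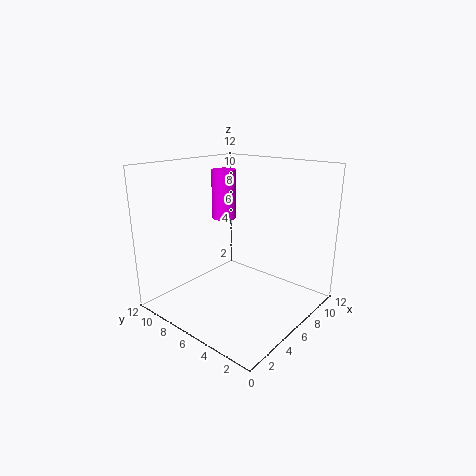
x = 6
y = 7.5
z = 7.5
r = 1
c = 'magenta'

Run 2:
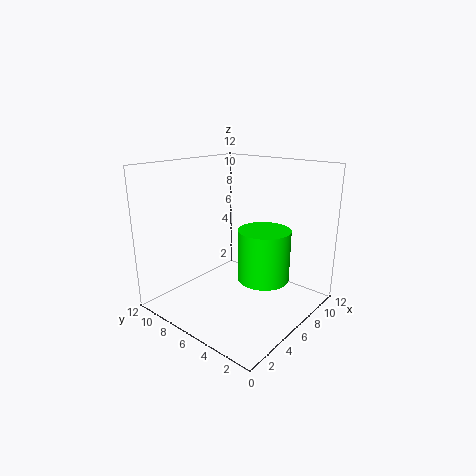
x = 5.5
y = 3
z = 3.5
r = 2
c = 'lime'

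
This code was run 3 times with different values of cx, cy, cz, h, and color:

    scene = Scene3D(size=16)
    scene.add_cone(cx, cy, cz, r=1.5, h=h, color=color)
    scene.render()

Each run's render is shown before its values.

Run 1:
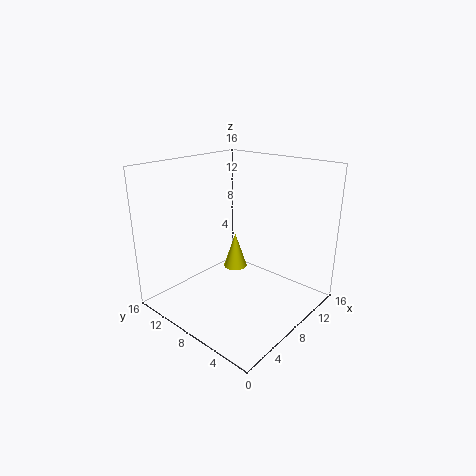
cx = 11.5, cy = 11.5, cz = 2, h = 4.5, color = 'yellow'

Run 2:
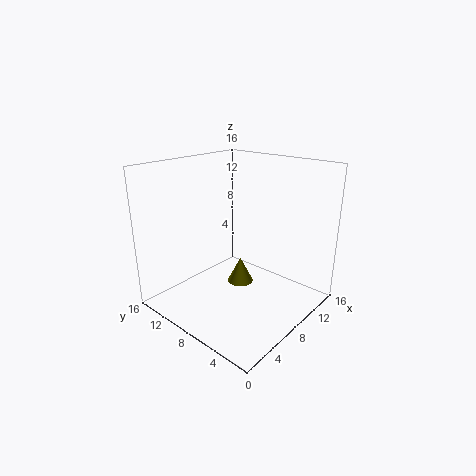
cx = 9, cy = 8.5, cz = 2, h = 3, color = 'olive'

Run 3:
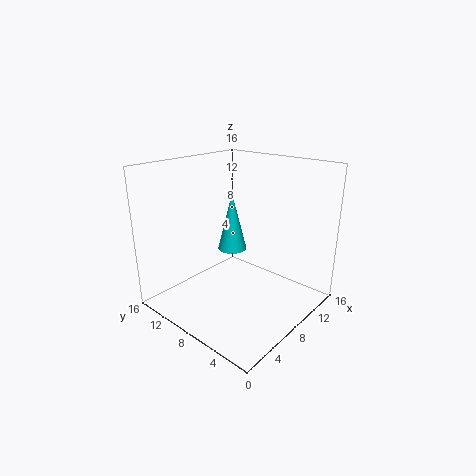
cx = 6.5, cy = 7.5, cz = 7.5, h = 6, color = 'cyan'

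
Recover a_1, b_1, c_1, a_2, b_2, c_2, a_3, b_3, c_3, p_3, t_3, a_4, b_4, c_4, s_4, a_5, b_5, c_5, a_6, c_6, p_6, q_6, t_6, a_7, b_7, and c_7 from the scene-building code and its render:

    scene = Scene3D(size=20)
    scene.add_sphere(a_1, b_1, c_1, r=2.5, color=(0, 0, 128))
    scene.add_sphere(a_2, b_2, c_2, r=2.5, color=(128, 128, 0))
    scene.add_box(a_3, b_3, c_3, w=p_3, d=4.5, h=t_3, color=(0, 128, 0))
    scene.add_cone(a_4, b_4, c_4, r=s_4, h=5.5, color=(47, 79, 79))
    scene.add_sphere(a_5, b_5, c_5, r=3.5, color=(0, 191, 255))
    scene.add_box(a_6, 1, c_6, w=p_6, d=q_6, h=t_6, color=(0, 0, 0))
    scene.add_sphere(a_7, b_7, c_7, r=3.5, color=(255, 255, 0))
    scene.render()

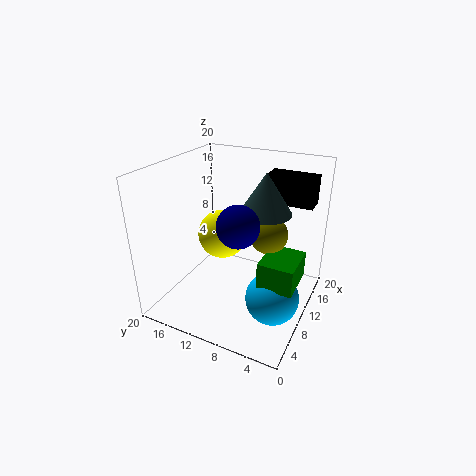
a_1 = 4; b_1 = 7; c_1 = 15; a_2 = 10; b_2 = 5.5; c_2 = 11.5; a_3 = 5; b_3 = 0.5; c_3 = 6.5; p_3 = 5.5; t_3 = 3.5; a_4 = 11; b_4 = 6.5; c_4 = 14; s_4 = 3.5; a_5 = 7; b_5 = 3.5; c_5 = 4; a_6 = 13.5; c_6 = 14.5; p_6 = 3; q_6 = 6.5; t_6 = 4; a_7 = 11; b_7 = 13; c_7 = 9.5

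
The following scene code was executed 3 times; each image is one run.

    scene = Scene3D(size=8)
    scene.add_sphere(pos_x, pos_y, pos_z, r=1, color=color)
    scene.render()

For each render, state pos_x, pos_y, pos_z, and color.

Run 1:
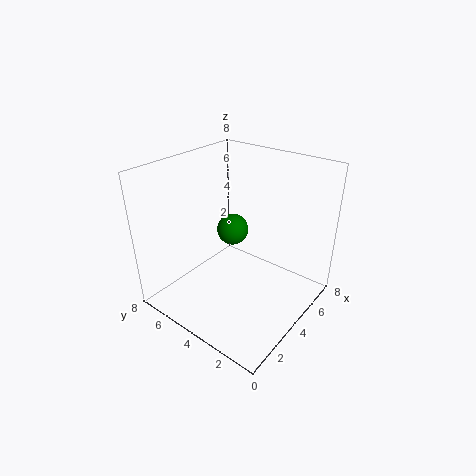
pos_x = 6, pos_y = 6, pos_z = 3, color = 'green'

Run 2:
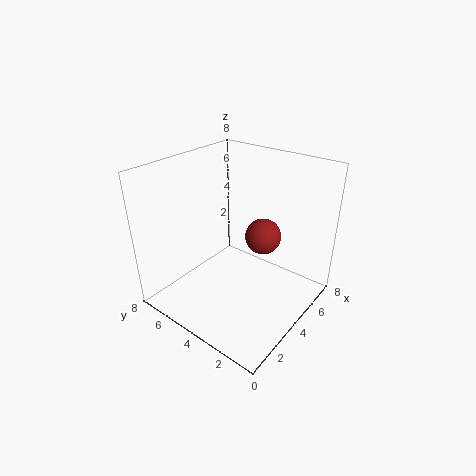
pos_x = 5, pos_y = 3, pos_z = 4, color = 'brown'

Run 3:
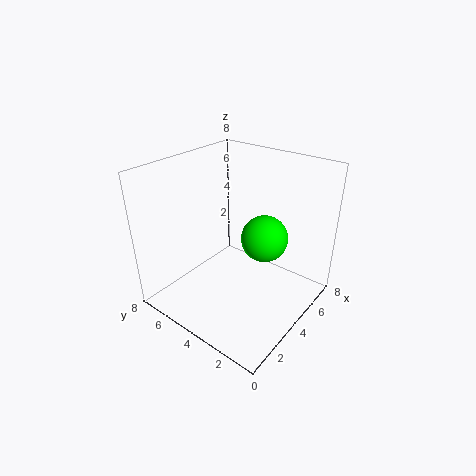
pos_x = 2, pos_y = 1, pos_z = 6, color = 'lime'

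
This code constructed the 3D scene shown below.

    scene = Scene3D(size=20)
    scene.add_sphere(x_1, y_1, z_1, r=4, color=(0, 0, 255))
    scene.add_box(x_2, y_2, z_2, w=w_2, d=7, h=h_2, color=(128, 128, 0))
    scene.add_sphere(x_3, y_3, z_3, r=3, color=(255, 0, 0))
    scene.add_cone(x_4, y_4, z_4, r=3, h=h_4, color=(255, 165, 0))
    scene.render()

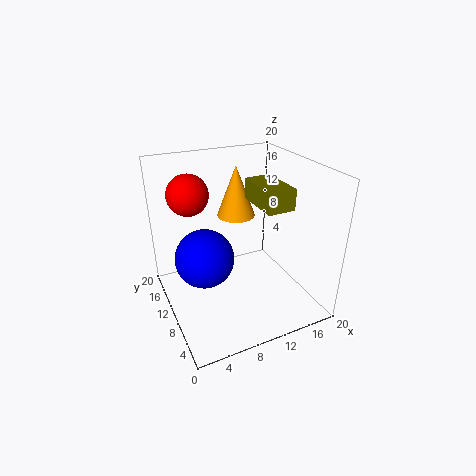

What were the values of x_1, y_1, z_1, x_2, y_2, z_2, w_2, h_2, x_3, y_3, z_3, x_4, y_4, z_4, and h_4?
x_1 = 5
y_1 = 10
z_1 = 8
x_2 = 13
y_2 = 7
z_2 = 14
w_2 = 4
h_2 = 3
x_3 = 5
y_3 = 16
z_3 = 15
x_4 = 13
y_4 = 17
z_4 = 10
h_4 = 8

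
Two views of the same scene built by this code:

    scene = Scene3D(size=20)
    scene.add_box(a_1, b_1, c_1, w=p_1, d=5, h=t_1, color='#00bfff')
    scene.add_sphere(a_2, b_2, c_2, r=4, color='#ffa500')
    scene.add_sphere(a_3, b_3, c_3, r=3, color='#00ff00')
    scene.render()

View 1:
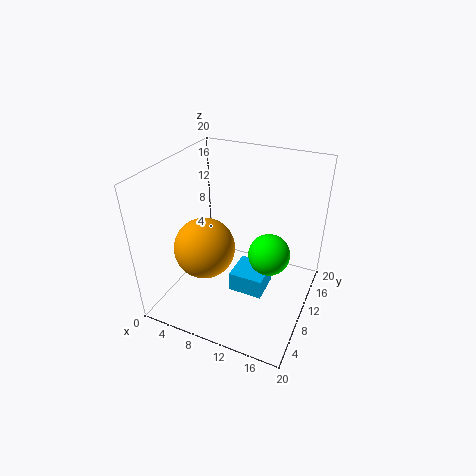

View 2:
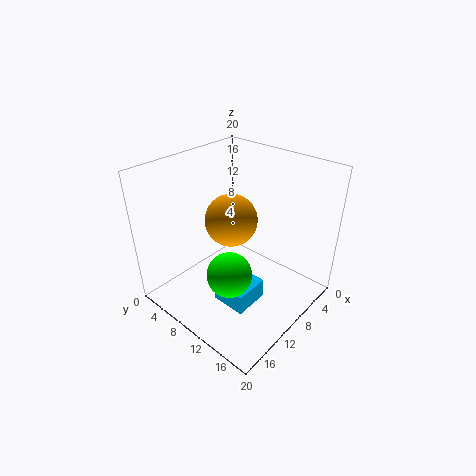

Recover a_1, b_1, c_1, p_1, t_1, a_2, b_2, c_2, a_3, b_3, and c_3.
a_1 = 9; b_1 = 9; c_1 = 1; p_1 = 5; t_1 = 3; a_2 = 7; b_2 = 6; c_2 = 10; a_3 = 14; b_3 = 12; c_3 = 7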